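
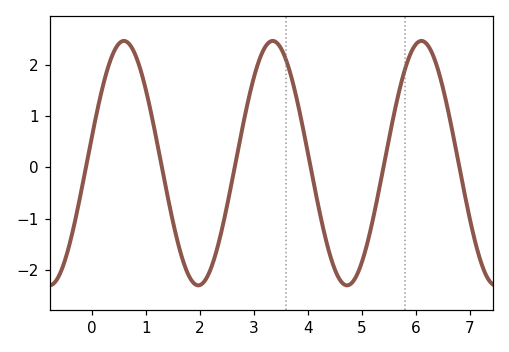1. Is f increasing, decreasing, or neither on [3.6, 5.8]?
neither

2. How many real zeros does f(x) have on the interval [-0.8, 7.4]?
6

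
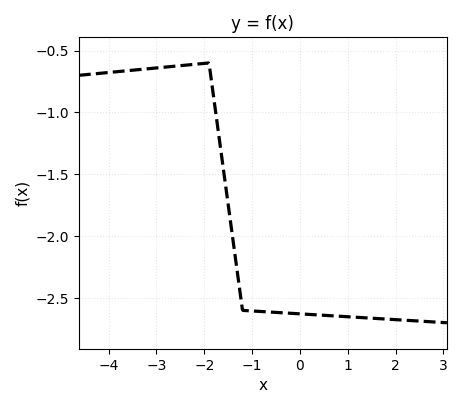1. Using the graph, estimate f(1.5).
-2.66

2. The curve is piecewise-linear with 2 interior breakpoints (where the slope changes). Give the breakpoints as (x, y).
(-1.9, -0.6); (-1.2, -2.6)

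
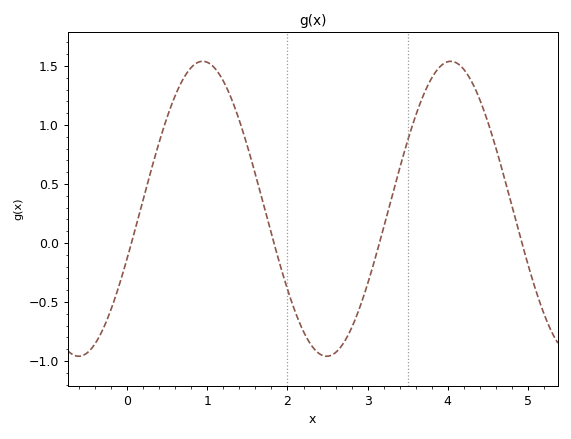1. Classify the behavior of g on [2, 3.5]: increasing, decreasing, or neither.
neither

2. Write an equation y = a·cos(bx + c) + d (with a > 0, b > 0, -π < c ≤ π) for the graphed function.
y = 1.25cos(2.03x - 1.91) + 0.29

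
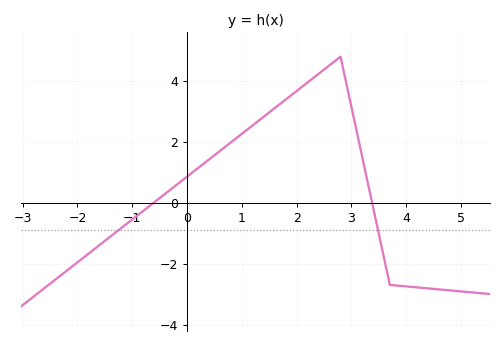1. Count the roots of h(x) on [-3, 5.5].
2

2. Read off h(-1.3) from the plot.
-1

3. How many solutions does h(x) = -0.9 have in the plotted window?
2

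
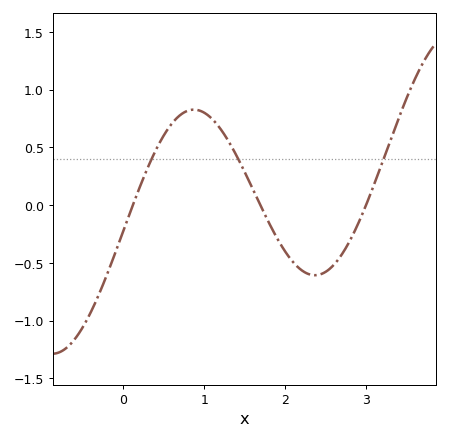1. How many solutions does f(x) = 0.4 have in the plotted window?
3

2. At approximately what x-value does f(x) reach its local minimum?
2.36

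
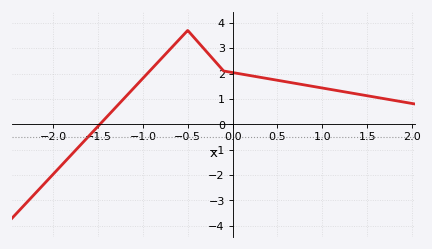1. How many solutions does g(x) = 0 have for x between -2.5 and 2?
1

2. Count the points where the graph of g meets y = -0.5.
1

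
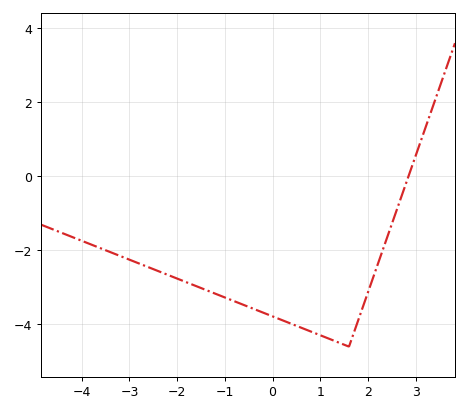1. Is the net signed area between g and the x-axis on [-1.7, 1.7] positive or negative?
negative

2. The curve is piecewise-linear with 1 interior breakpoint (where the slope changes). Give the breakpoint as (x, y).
(1.6, -4.6)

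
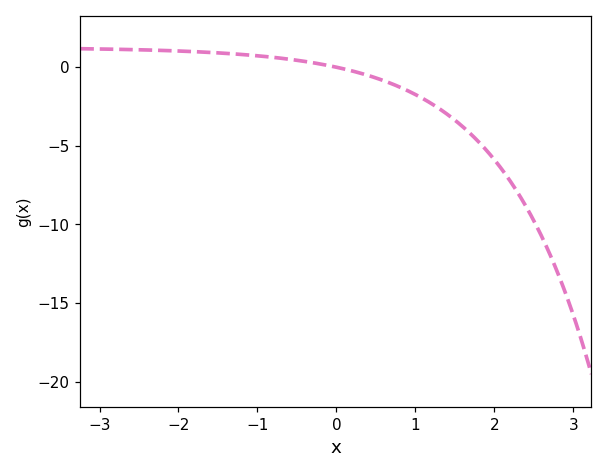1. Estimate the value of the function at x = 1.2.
-2.33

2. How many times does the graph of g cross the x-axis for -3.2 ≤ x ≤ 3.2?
1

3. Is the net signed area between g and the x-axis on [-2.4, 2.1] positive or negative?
negative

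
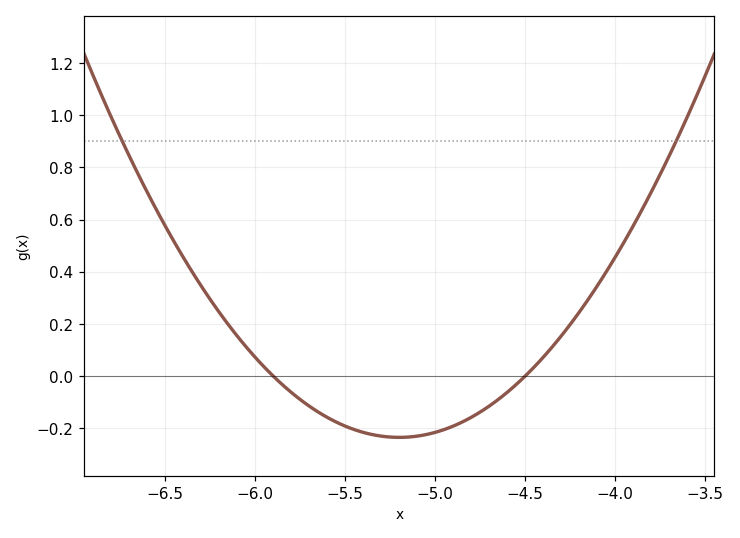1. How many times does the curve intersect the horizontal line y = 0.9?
2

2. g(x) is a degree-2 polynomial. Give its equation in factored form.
y = 0.48(x + 5.9)(x + 4.5)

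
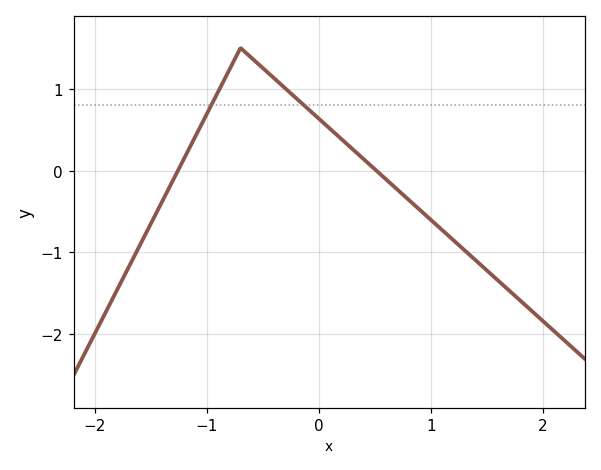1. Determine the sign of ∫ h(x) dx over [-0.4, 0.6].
positive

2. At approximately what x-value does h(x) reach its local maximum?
-0.7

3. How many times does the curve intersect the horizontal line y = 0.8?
2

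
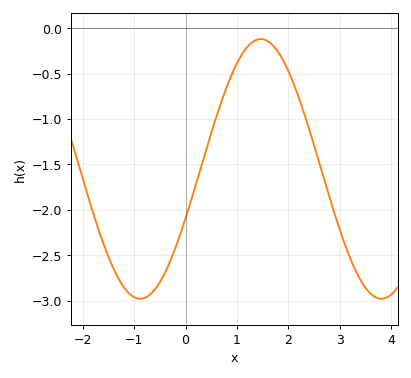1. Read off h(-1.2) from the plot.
-2.85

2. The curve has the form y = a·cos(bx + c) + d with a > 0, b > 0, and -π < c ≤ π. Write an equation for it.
y = 1.43cos(1.3x - 2) - 1.55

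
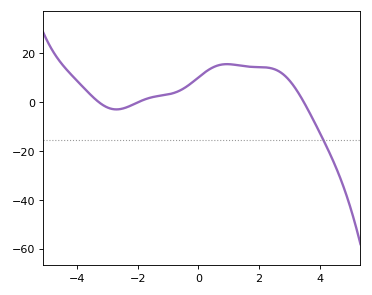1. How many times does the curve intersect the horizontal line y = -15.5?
1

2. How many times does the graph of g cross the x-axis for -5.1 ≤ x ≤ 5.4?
3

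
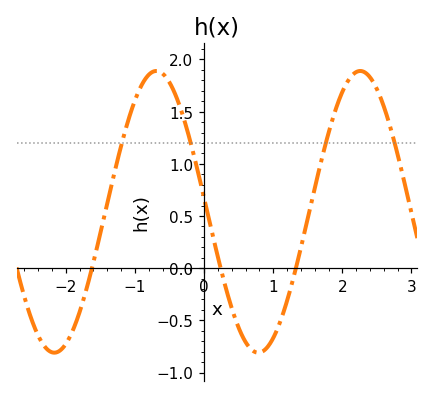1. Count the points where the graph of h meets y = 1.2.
4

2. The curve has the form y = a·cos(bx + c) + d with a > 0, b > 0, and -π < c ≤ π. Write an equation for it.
y = 1.35cos(2.13x + 1.47) + 0.54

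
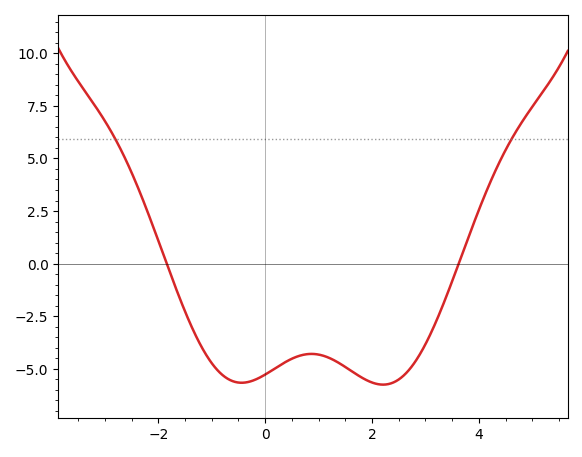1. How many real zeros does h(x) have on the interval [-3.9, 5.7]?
2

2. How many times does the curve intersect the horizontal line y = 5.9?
2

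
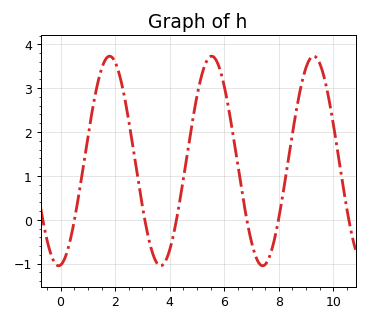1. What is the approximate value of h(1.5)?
3.4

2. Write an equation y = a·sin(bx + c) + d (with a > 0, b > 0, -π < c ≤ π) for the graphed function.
y = 2.39sin(1.7x - 1.4) + 1.34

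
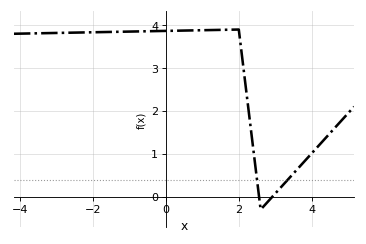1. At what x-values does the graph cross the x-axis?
2.6, 3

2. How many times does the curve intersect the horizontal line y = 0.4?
2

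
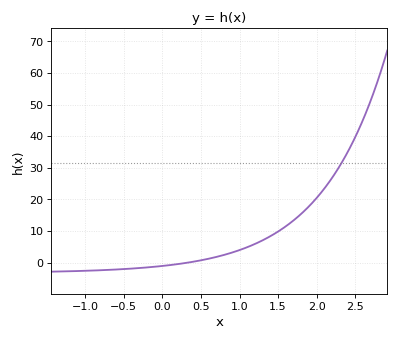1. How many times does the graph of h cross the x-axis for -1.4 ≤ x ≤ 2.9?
1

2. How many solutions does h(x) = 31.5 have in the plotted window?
1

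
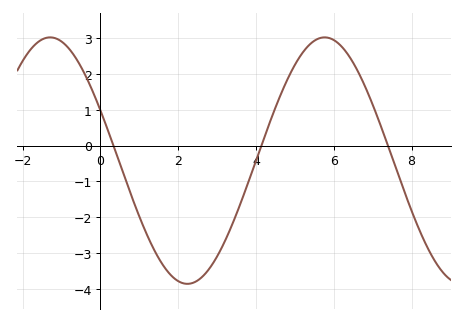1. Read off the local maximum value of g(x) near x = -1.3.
3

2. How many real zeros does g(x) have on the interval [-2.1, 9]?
3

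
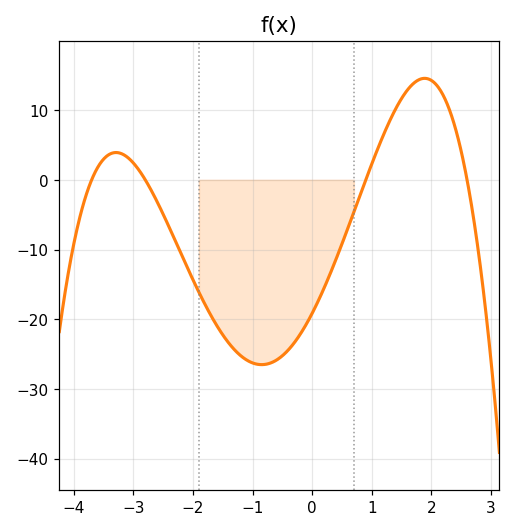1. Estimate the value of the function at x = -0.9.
-26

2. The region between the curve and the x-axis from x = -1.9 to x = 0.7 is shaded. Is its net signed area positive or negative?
negative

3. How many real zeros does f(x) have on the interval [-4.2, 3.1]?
4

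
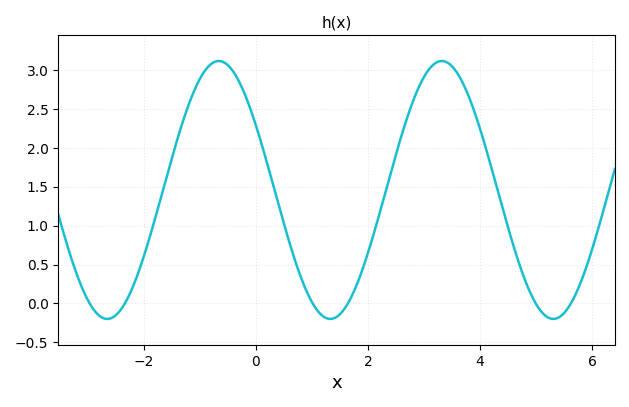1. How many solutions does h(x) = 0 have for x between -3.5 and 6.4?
6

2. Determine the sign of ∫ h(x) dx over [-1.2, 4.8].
positive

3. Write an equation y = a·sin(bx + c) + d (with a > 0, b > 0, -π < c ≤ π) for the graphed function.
y = 1.66sin(1.6x + 2.6) + 1.46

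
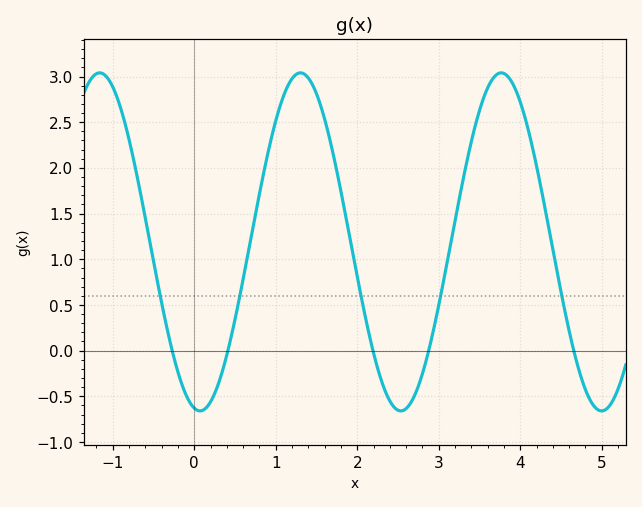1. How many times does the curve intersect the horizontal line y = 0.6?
5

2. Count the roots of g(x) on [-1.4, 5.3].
5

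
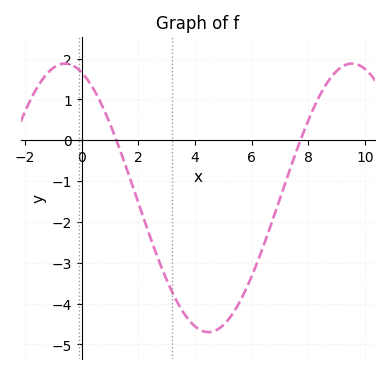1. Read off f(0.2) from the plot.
1.5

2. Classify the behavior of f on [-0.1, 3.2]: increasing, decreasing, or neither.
decreasing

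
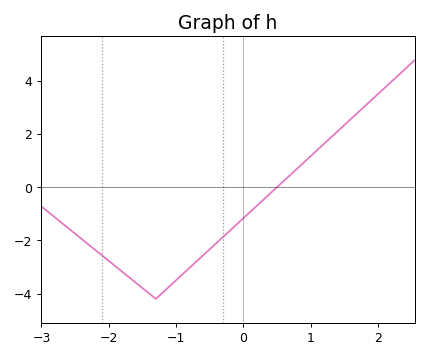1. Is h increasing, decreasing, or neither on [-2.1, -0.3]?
neither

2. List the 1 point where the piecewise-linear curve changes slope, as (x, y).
(-1.3, -4.2)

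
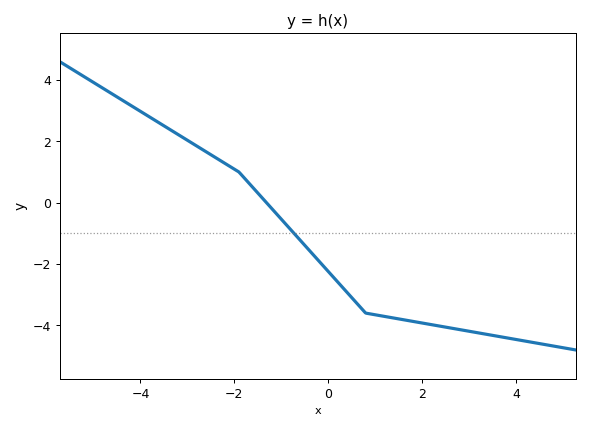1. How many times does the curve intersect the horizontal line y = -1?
1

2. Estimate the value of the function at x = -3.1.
2.13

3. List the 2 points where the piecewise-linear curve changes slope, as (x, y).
(-1.9, 1); (0.8, -3.6)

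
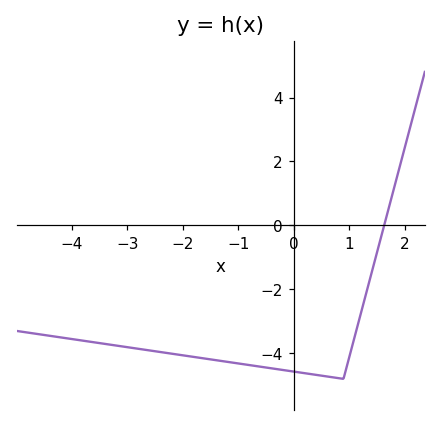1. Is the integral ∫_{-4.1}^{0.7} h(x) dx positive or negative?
negative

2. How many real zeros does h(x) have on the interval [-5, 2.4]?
1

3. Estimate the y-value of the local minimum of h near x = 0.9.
-4.8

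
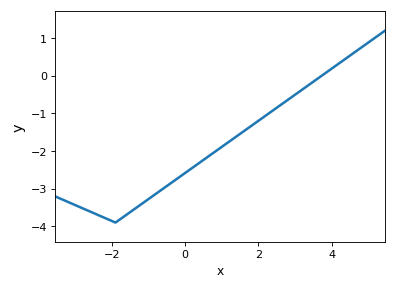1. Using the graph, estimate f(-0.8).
-3.1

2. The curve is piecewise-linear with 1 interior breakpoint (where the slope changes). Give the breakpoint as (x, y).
(-1.9, -3.9)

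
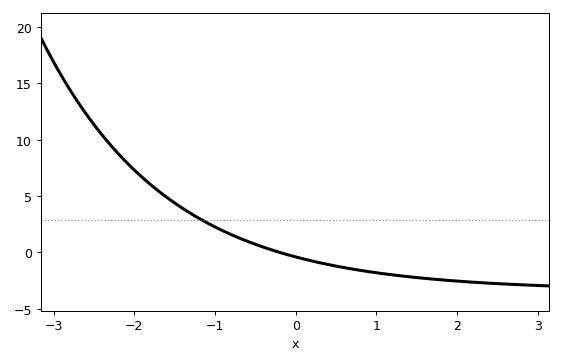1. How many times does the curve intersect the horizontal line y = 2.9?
1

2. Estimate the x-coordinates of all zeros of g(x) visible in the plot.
-0.197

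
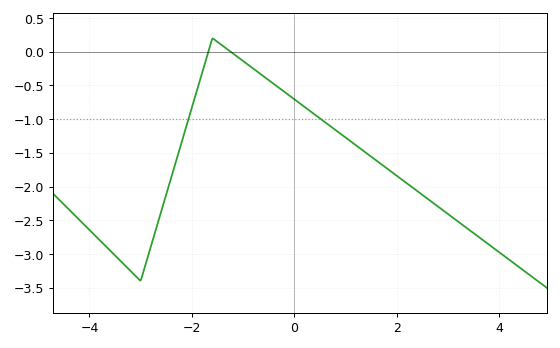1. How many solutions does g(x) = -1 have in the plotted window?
2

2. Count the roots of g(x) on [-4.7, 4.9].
2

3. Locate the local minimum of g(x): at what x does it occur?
-3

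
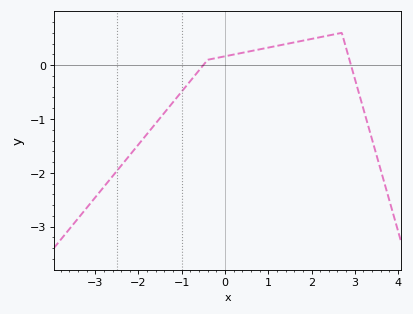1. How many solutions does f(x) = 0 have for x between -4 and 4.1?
2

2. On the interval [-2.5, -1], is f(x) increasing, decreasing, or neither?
increasing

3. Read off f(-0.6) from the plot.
-0.097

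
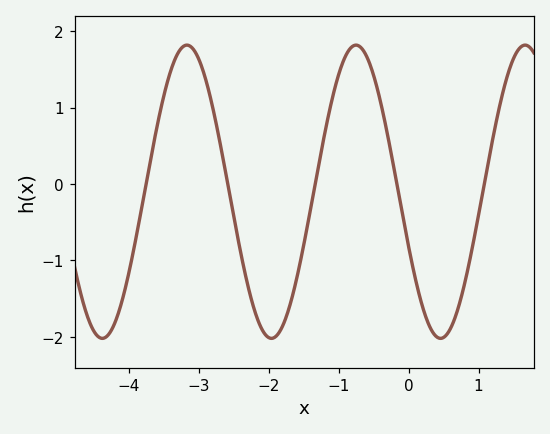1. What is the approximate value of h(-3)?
1.64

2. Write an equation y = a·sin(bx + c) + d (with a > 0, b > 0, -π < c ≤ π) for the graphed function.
y = 1.92sin(2.6x - 2.76) - 0.1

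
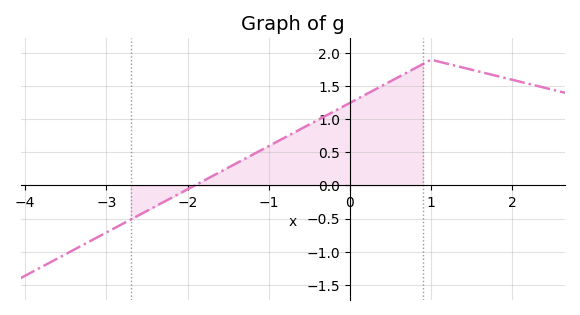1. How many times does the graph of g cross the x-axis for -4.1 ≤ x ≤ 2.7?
1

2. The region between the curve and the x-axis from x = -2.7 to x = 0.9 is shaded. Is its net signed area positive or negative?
positive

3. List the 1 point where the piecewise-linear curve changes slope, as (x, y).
(1, 1.9)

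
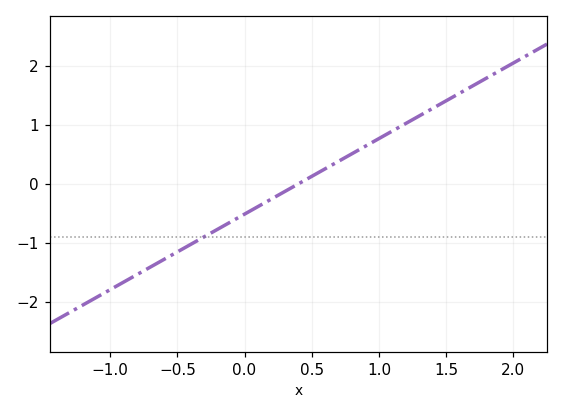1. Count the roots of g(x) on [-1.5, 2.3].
1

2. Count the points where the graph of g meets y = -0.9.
1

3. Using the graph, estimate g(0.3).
-0.128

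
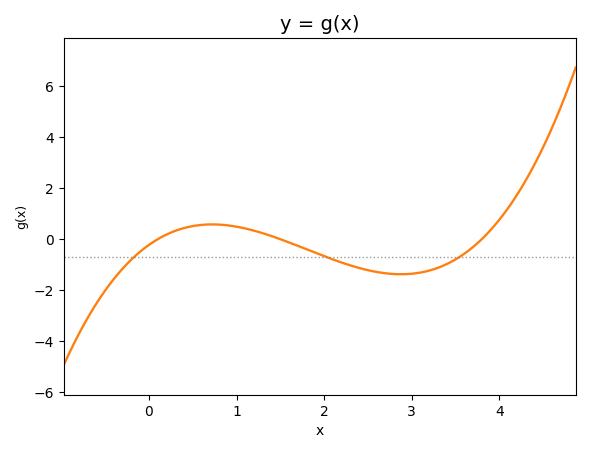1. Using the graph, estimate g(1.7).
-0.262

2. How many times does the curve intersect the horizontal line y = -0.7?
3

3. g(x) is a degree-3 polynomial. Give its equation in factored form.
y = 0.39(x - 0.1)(x - 1.5)(x - 3.8)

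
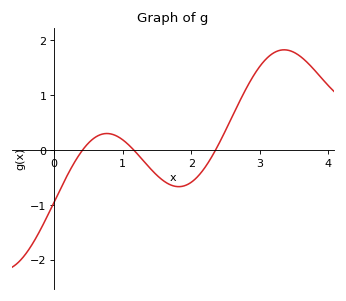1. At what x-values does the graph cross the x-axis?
0.4, 1.2, 2.4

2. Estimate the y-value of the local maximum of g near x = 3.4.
1.8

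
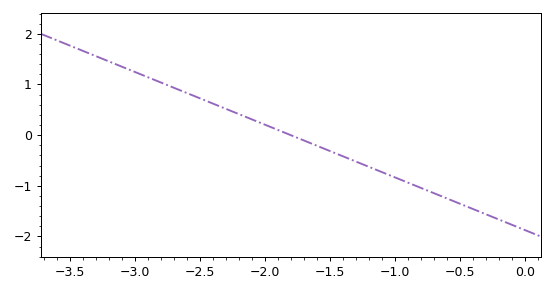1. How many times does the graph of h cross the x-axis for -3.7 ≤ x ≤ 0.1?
1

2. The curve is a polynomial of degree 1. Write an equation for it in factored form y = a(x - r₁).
y = -1.04(x + 1.8)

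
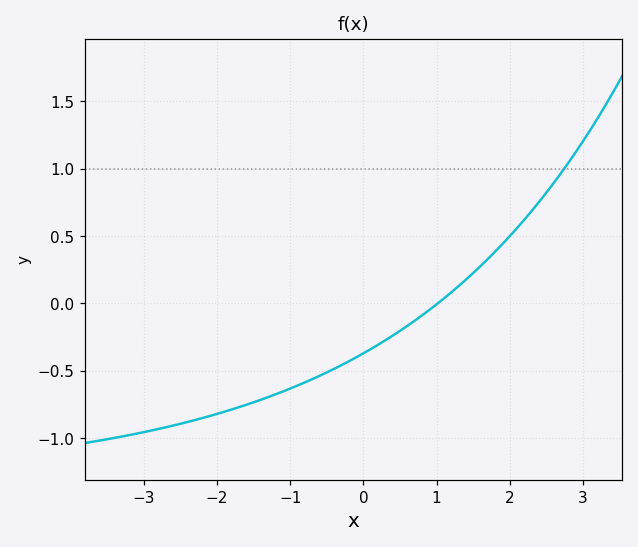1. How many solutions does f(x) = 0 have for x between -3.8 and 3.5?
1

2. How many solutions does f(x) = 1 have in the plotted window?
1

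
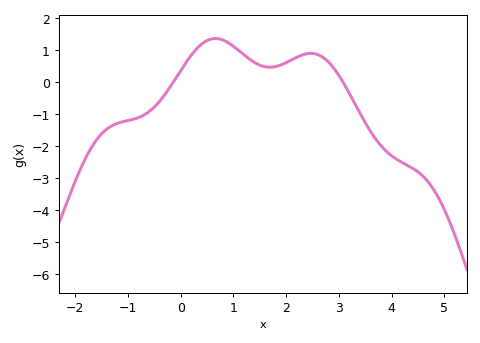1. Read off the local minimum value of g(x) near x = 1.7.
0.5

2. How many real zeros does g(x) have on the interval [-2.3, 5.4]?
2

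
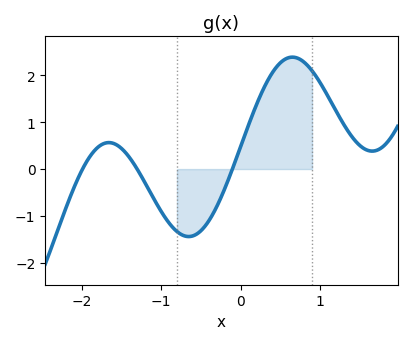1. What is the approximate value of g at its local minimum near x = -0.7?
-1.4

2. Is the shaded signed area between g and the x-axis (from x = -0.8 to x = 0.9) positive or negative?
positive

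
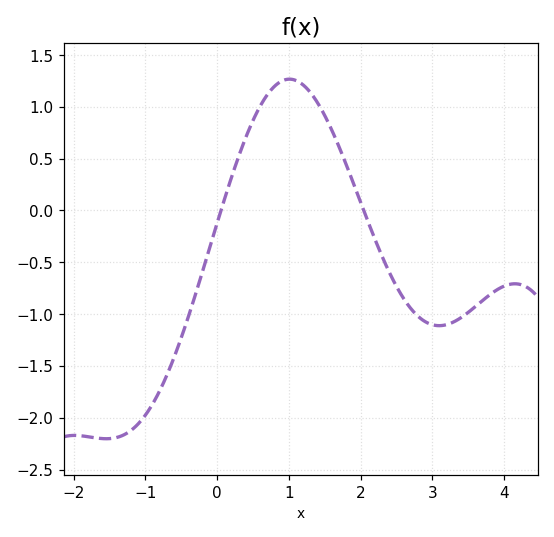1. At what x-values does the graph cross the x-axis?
0.055, 2.04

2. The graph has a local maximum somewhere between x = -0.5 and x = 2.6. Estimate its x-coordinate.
1.01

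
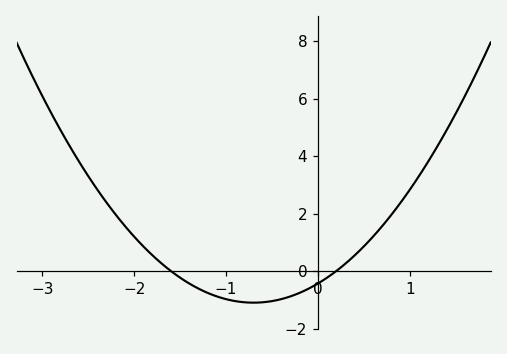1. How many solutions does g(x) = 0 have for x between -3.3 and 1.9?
2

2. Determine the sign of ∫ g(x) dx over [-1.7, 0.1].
negative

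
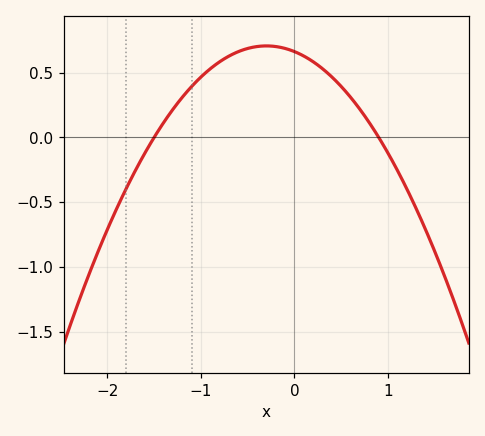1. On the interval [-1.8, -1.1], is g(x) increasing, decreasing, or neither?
increasing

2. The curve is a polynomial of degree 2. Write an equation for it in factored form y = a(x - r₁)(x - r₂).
y = -0.49(x + 1.5)(x - 0.9)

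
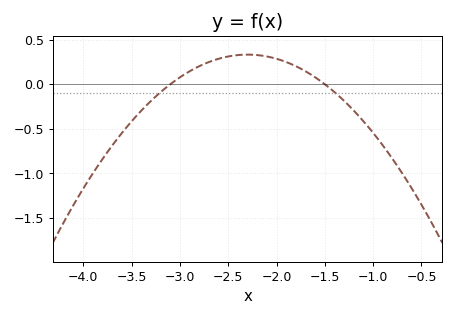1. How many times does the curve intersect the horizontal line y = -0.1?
2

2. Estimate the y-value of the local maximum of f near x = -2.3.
0.333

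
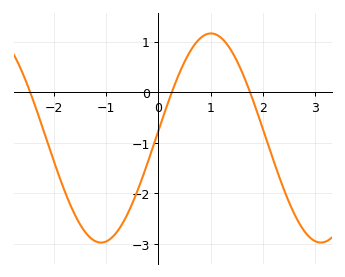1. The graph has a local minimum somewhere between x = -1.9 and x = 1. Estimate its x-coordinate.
-1.1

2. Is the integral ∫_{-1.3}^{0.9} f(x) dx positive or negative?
negative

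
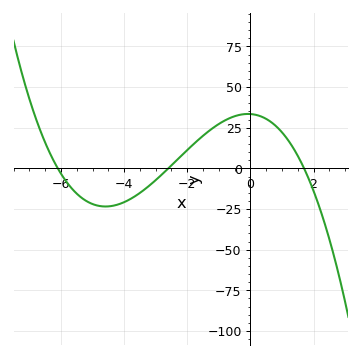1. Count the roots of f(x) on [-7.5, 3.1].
3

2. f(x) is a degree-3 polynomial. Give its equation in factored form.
y = -1.24(x + 6.1)(x + 2.6)(x - 1.7)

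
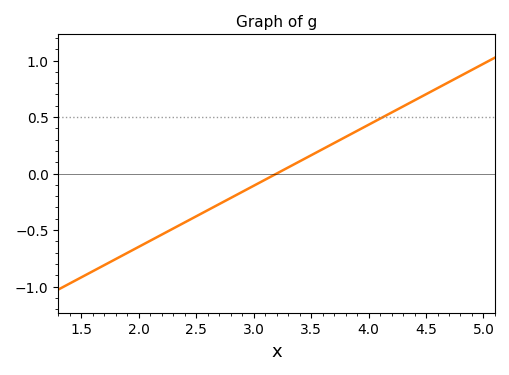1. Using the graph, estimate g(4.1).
0.486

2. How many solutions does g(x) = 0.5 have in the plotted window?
1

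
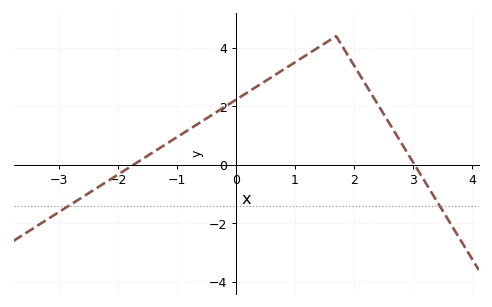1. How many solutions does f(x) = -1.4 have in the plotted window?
2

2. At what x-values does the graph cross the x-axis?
-1.8, 3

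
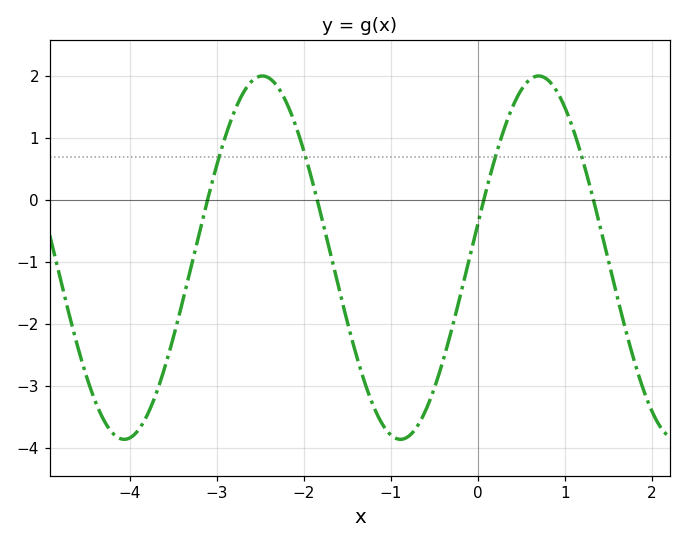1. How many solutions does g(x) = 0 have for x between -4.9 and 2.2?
4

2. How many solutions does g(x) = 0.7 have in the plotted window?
4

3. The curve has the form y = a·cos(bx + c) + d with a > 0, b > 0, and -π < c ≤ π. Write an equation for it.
y = 2.93cos(2x - 1.4) - 0.93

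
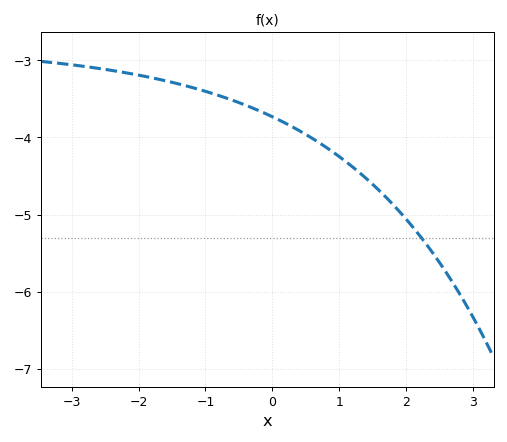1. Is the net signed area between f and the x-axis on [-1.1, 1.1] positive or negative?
negative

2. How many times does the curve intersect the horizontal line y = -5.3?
1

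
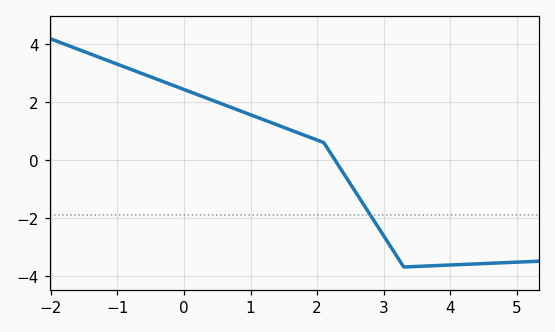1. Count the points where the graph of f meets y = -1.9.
1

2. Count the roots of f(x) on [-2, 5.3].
1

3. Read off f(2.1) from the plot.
0.6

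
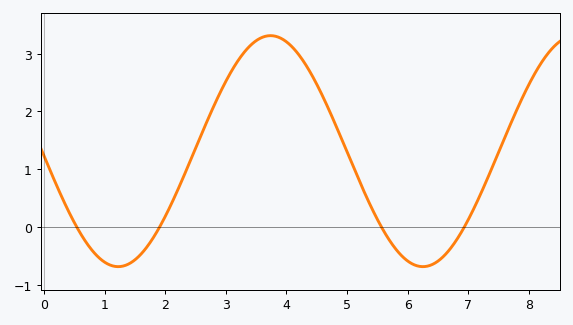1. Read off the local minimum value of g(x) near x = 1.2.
-0.69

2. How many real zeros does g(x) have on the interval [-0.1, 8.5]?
4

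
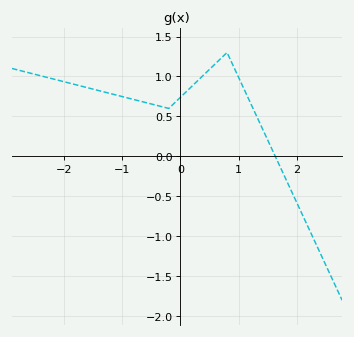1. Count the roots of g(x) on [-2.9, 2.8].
1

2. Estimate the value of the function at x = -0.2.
0.6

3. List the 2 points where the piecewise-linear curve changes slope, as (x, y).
(-0.2, 0.6); (0.8, 1.3)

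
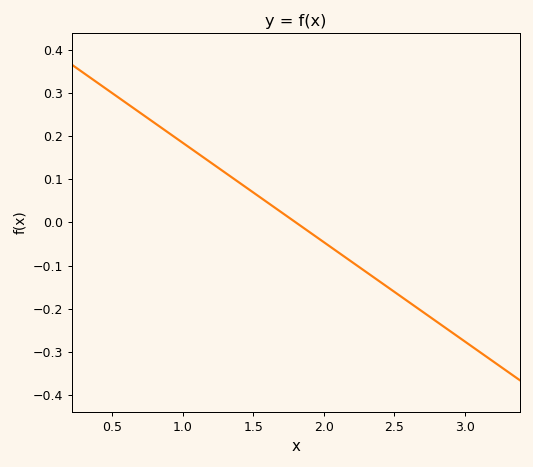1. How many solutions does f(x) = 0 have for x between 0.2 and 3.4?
1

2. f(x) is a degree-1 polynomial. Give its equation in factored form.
y = -0.23(x - 1.8)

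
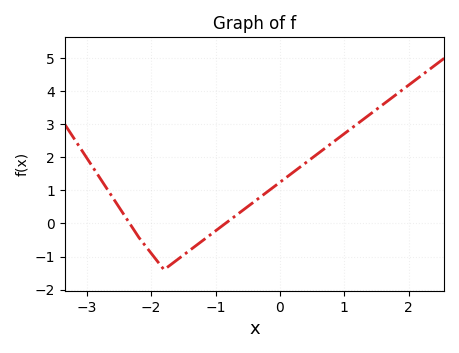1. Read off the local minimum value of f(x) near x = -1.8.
-1.4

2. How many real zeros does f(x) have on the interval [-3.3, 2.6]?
2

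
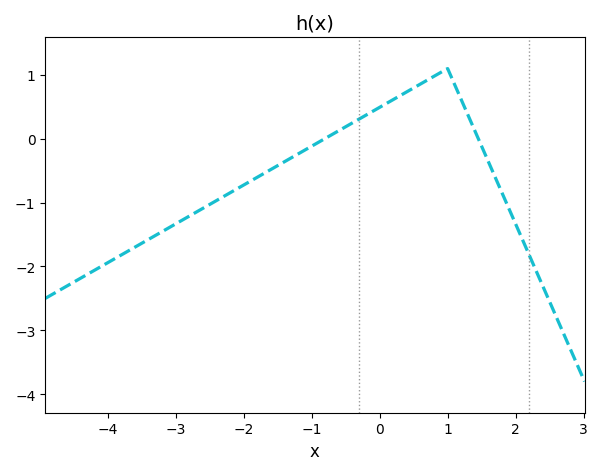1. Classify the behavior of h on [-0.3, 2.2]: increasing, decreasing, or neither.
neither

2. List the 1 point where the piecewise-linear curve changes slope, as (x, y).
(1, 1.1)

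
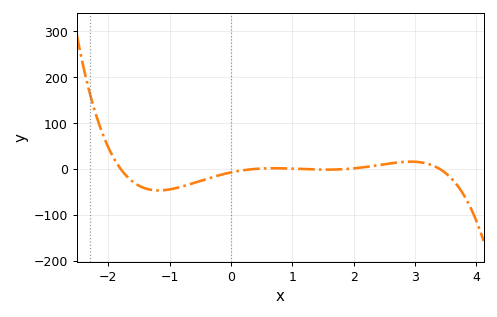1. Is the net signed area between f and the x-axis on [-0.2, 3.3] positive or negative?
positive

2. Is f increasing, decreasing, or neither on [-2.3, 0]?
neither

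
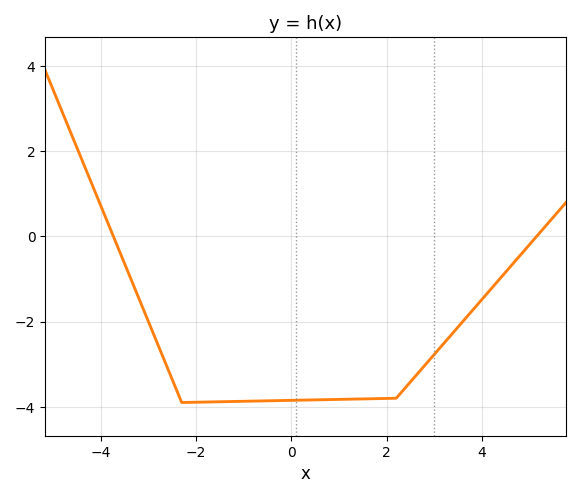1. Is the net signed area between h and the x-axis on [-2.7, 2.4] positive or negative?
negative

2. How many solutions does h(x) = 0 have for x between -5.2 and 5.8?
2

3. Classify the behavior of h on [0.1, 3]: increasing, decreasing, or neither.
increasing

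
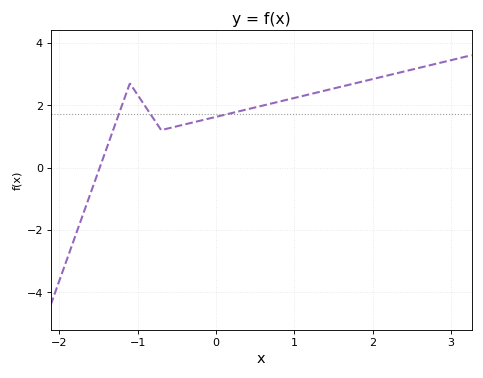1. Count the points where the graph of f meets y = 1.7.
3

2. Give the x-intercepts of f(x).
-1.48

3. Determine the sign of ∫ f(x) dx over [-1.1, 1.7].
positive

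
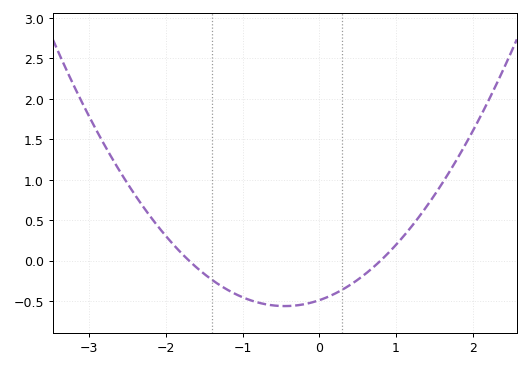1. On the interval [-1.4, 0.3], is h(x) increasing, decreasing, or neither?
neither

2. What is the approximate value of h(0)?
-0.49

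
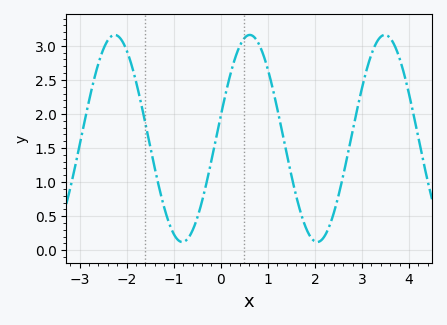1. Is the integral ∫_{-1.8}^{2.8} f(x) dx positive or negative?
positive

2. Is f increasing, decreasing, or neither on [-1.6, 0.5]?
neither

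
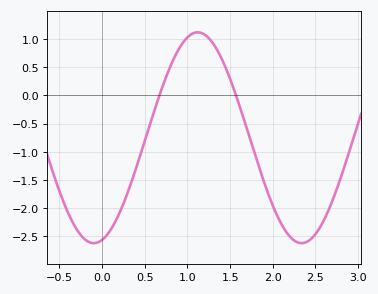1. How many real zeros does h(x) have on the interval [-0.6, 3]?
2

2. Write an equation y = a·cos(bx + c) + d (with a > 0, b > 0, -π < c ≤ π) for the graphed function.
y = 1.87cos(2.58x - 2.89) - 0.75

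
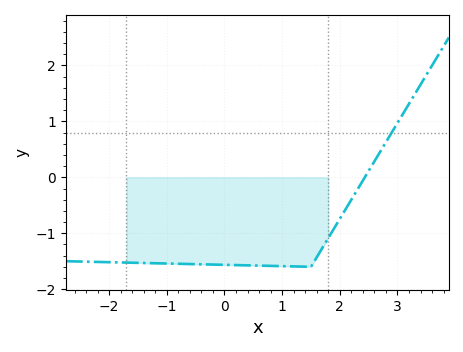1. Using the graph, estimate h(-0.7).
-1.5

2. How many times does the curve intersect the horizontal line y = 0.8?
1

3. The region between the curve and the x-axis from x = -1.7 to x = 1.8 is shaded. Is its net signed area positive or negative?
negative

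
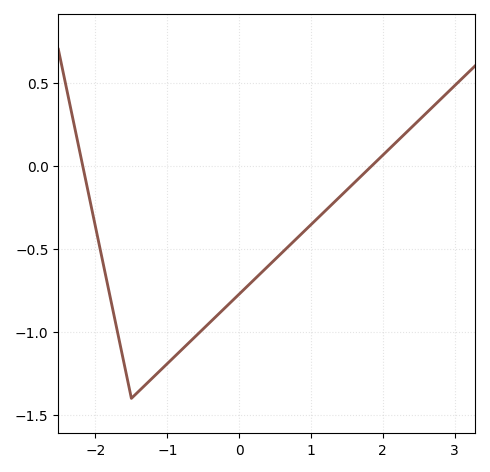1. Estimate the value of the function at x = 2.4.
0.25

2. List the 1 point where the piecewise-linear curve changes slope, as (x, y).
(-1.5, -1.4)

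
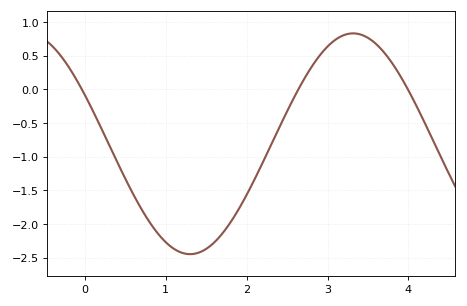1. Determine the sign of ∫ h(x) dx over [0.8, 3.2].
negative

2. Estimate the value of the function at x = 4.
-0.018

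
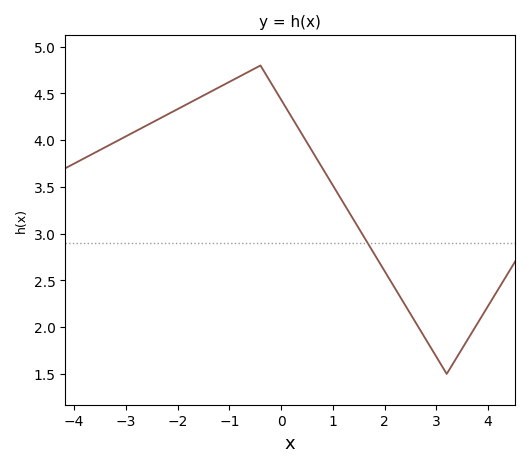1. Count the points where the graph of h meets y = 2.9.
1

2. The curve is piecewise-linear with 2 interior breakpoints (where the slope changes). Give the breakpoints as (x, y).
(-0.4, 4.8); (3.2, 1.5)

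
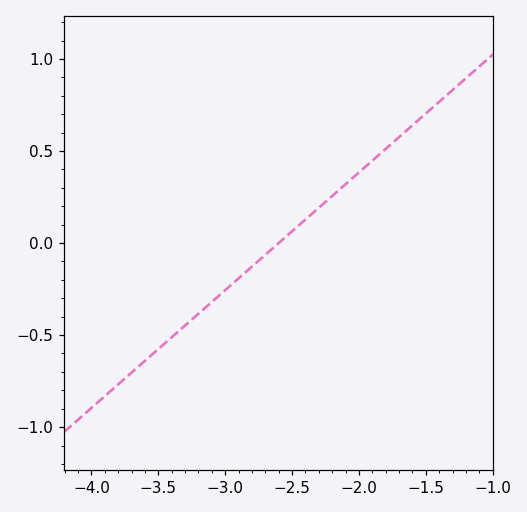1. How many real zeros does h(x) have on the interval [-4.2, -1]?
1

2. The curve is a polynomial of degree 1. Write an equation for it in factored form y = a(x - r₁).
y = 0.64(x + 2.6)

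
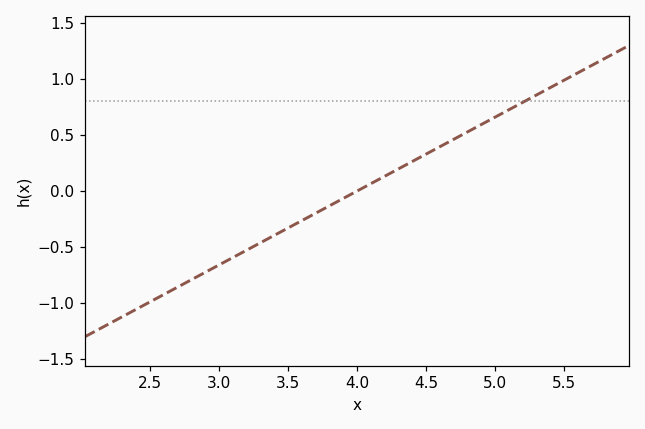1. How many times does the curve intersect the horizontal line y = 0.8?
1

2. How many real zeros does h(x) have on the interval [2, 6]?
1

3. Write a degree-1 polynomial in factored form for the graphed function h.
y = 0.66(x - 4)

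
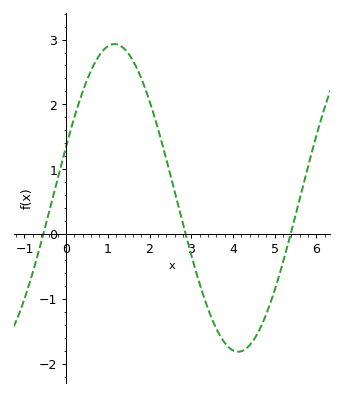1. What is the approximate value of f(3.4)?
-1.15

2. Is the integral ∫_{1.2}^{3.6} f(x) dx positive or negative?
positive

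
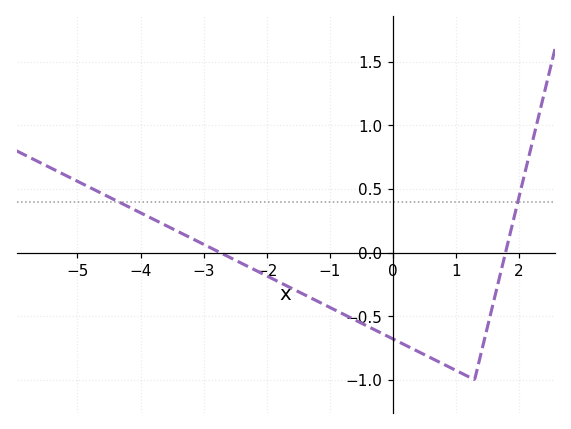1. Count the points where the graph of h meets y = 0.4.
2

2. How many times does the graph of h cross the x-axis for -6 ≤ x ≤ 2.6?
2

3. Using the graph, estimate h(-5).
0.55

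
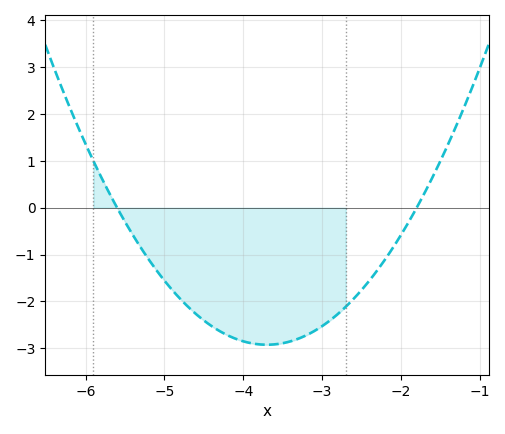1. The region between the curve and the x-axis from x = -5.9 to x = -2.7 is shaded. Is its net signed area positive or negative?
negative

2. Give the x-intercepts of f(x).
-5.6, -1.8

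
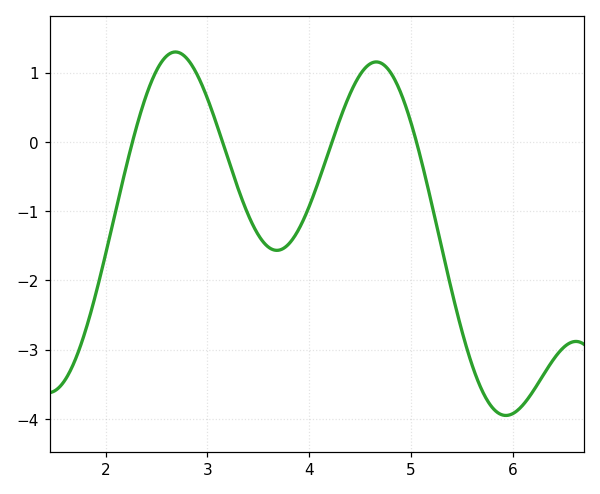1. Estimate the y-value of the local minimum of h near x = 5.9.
-3.95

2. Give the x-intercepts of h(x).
2.26, 3.15, 4.22, 5.05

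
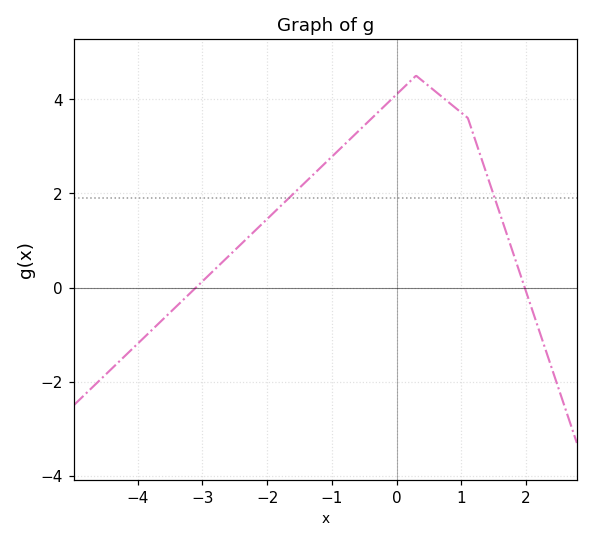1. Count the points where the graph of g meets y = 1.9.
2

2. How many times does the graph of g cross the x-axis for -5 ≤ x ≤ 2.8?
2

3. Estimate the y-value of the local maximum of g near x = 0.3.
4.4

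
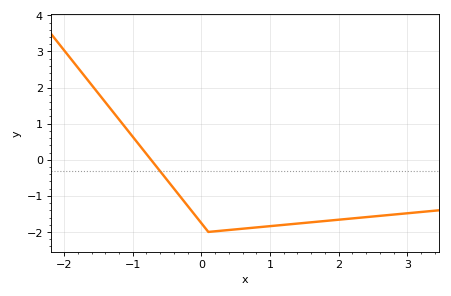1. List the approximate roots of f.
-0.735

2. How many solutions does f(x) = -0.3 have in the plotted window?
1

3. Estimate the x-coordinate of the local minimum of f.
0.101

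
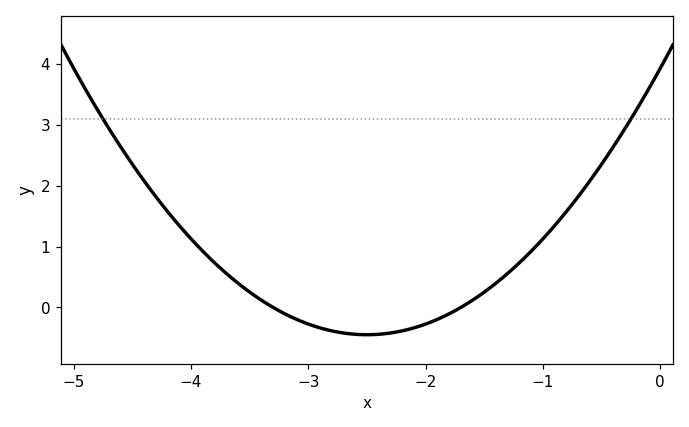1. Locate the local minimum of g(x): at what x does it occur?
-2.5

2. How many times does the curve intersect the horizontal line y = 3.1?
2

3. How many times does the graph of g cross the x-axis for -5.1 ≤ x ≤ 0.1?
2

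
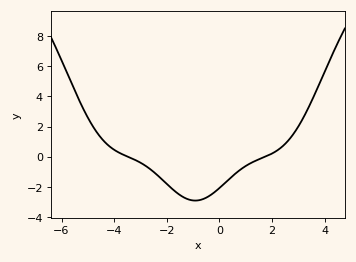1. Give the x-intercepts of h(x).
-3.4, 1.8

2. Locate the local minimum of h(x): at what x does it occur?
-1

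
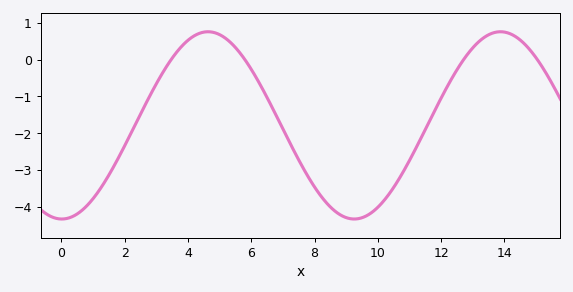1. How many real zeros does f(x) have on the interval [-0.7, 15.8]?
4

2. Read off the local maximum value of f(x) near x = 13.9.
0.76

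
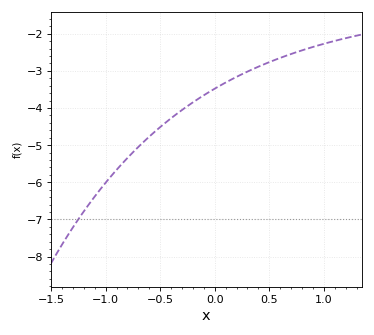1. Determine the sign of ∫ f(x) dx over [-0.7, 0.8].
negative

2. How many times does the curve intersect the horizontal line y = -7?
1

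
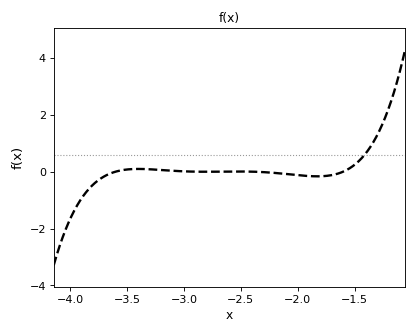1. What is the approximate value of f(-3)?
0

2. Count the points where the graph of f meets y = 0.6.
1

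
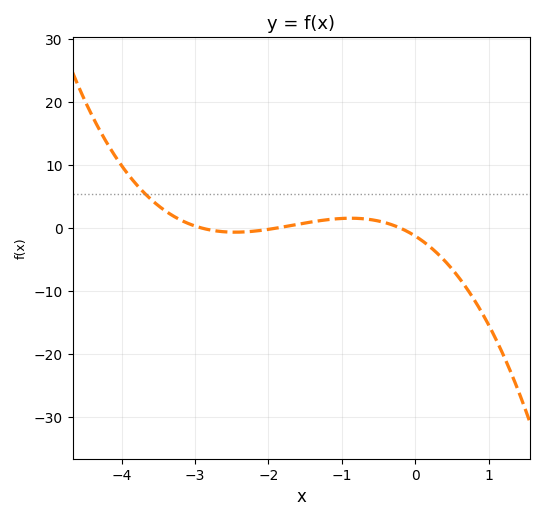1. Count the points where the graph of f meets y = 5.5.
1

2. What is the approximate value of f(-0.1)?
-0.57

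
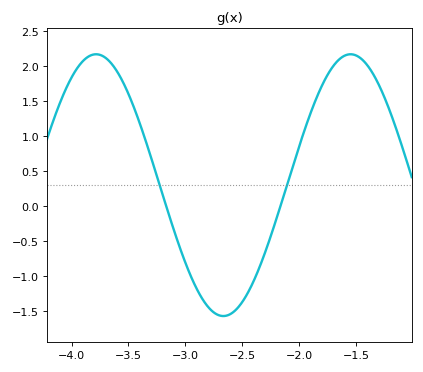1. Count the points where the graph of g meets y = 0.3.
2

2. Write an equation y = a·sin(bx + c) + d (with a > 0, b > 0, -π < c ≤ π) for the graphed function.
y = 1.87sin(2.8x - 0.36) + 0.3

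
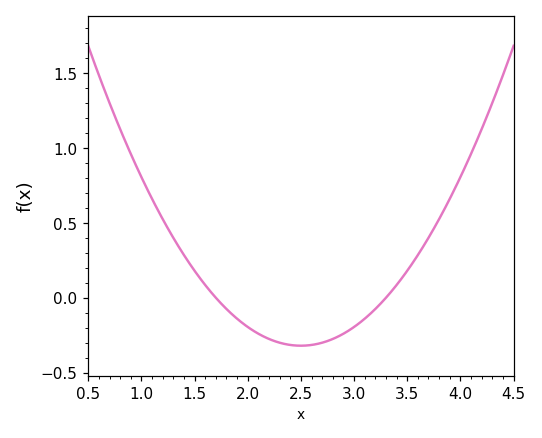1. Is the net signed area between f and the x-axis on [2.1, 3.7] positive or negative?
negative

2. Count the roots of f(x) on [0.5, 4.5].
2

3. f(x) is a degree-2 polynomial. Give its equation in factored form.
y = 0.5(x - 1.7)(x - 3.3)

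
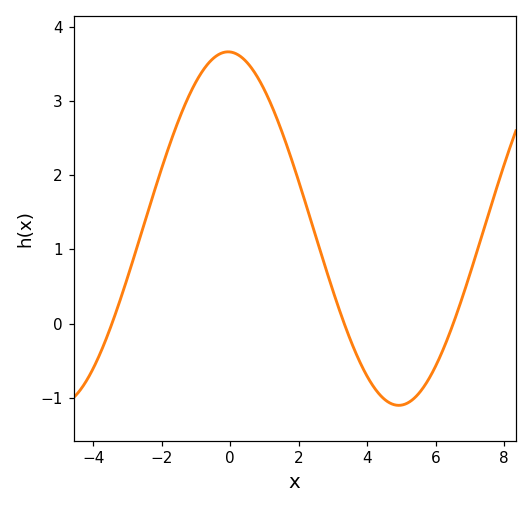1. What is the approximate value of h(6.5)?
0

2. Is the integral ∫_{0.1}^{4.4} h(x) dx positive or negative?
positive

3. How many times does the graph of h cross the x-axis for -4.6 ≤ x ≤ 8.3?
3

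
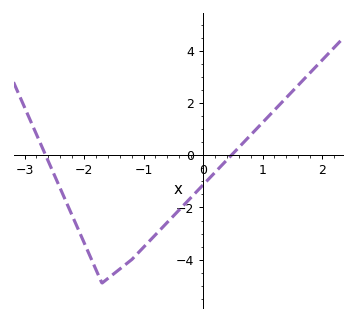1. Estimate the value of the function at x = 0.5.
0.059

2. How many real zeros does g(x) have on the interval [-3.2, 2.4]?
2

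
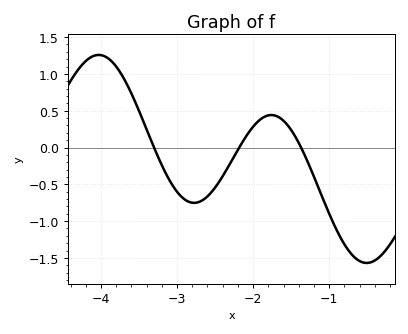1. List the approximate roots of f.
-3.3, -2.18, -1.37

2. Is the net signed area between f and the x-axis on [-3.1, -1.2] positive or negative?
negative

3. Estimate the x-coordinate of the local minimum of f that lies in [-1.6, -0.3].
-0.508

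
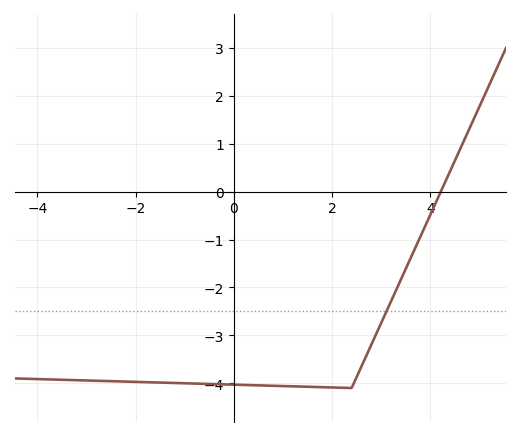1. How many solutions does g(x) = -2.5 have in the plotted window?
1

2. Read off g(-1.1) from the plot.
-4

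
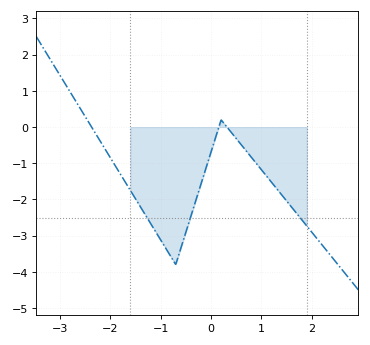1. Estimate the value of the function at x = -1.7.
-1.52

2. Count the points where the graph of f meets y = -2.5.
3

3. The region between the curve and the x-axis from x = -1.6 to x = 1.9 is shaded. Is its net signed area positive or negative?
negative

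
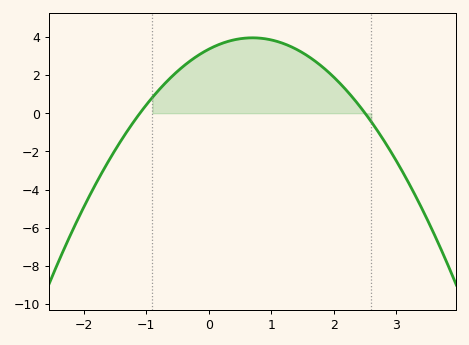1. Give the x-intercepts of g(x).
-1.1, 2.5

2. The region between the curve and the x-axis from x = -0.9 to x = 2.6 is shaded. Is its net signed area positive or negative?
positive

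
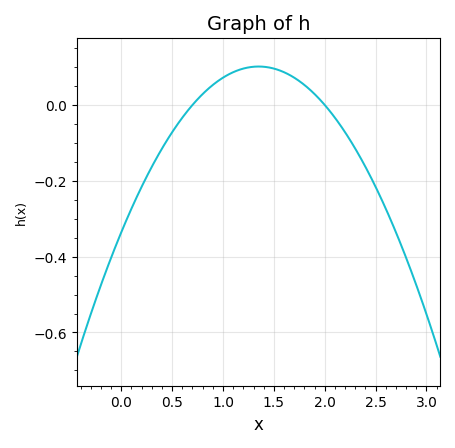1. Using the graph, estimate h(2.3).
-0.115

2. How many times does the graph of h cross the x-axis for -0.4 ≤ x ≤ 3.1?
2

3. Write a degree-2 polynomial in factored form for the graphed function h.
y = -0.24(x - 0.7)(x - 2)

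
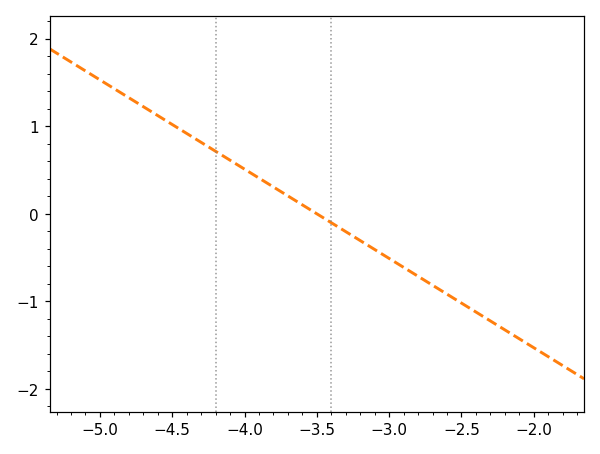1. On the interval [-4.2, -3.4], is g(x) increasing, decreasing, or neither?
decreasing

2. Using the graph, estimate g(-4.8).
1.3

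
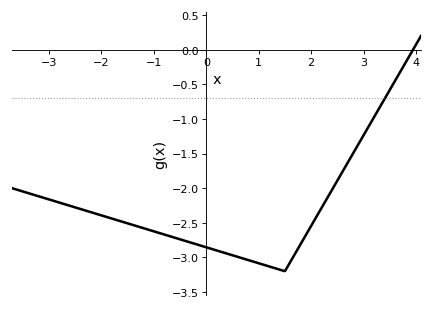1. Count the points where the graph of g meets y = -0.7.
1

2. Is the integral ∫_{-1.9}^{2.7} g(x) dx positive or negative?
negative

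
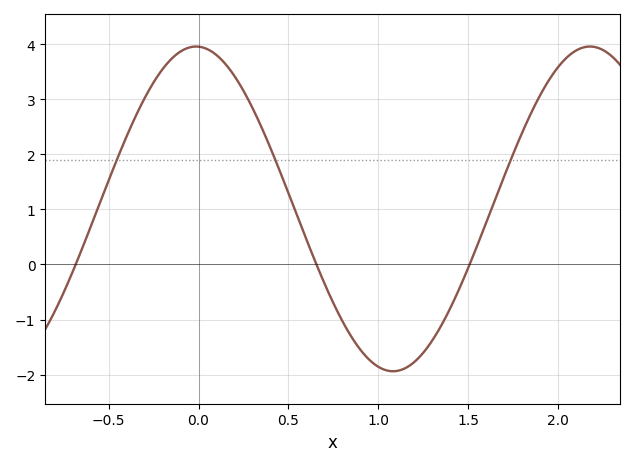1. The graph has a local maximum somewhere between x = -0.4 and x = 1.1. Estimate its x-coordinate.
0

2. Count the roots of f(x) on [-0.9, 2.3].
3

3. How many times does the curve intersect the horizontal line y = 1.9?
3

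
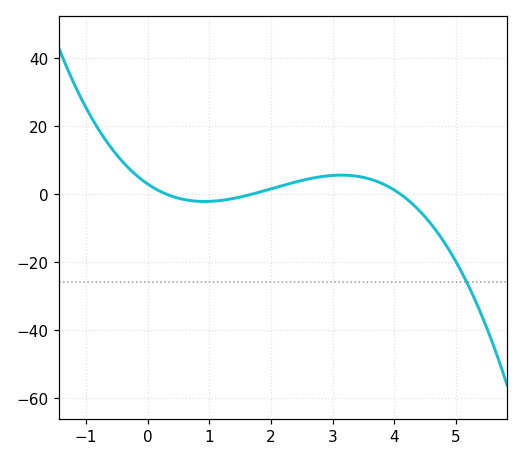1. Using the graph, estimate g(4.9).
-16.7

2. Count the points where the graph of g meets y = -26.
1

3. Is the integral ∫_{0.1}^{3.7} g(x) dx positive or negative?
positive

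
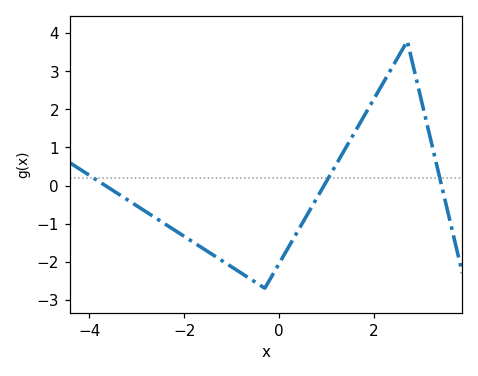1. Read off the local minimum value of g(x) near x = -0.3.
-2.7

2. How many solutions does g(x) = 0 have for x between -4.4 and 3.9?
3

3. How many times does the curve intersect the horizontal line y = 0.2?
3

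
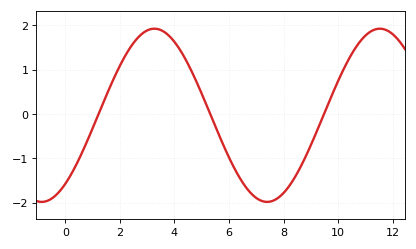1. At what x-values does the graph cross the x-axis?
1.22, 5.31, 9.49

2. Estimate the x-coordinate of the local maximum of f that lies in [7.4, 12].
11.5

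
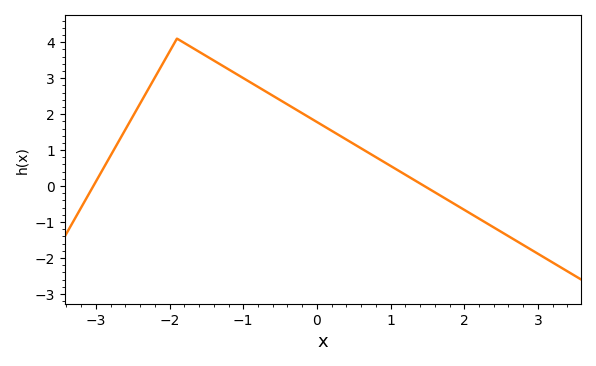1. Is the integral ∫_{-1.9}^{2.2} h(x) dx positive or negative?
positive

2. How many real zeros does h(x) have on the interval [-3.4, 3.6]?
2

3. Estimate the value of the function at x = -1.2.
3.25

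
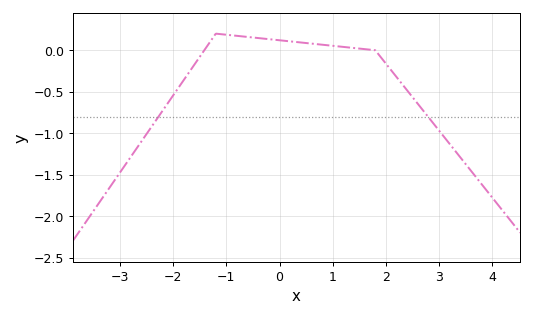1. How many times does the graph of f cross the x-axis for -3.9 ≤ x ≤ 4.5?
2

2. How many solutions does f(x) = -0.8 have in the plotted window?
2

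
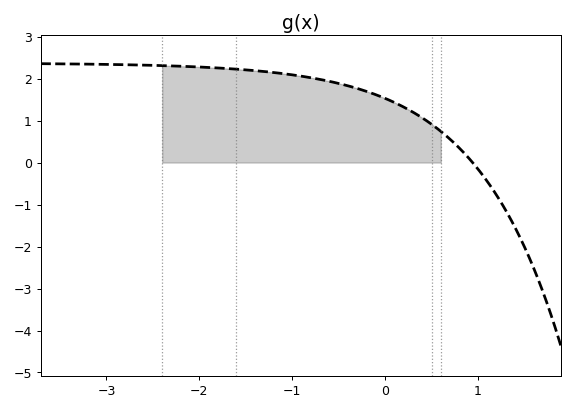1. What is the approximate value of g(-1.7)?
2.2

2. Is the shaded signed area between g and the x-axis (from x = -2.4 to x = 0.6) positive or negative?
positive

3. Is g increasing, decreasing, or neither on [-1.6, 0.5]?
decreasing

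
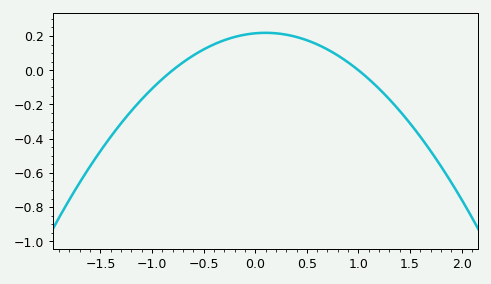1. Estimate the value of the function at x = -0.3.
0.18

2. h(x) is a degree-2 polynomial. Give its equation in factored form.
y = -0.27(x + 0.8)(x - 1)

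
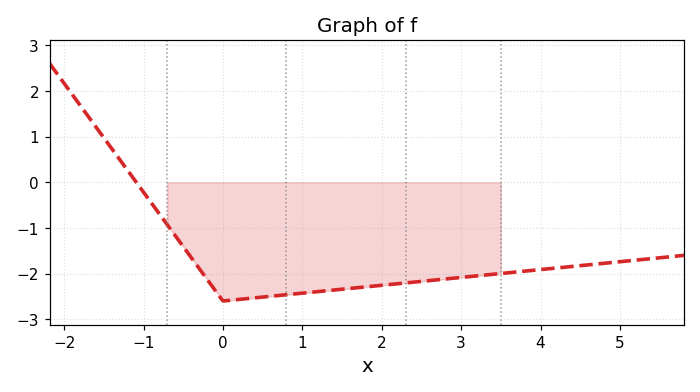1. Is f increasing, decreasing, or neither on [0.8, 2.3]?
increasing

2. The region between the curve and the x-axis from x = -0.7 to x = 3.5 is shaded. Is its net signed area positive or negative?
negative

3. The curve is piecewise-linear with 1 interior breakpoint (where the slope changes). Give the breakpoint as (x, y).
(0, -2.6)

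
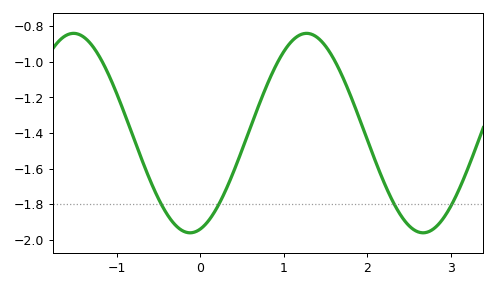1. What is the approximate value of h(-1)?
-1.18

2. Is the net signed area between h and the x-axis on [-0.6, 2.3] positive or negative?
negative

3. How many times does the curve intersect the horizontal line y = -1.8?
4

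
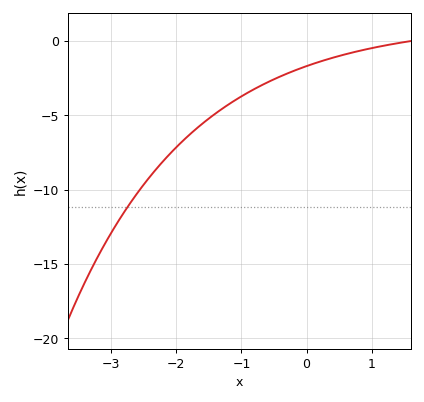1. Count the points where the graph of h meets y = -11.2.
1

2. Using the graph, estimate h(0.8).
-0.5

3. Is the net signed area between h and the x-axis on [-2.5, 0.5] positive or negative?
negative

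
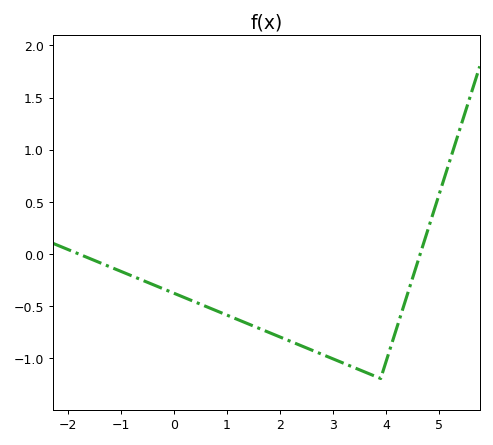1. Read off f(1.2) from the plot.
-0.65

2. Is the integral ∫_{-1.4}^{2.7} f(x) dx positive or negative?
negative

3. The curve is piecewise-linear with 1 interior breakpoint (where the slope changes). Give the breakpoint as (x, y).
(3.9, -1.2)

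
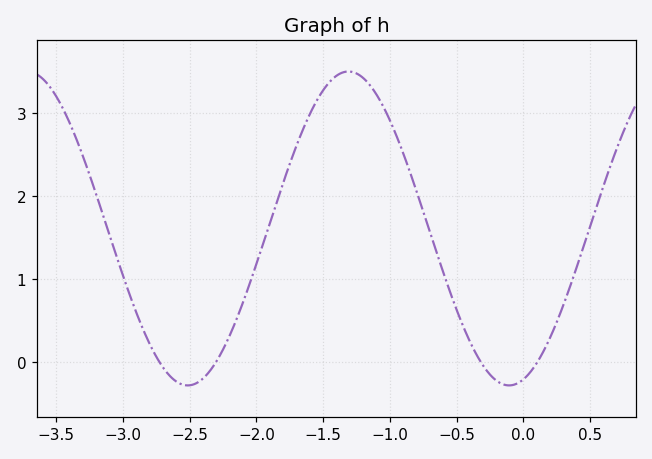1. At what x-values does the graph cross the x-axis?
-2.73, -2.3, -0.318, 0.104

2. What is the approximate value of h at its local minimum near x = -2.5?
-0.28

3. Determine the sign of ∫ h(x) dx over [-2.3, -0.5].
positive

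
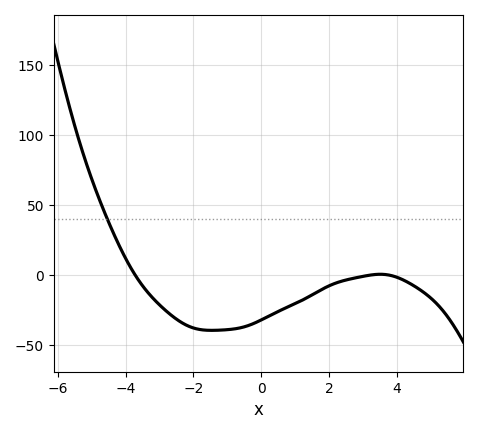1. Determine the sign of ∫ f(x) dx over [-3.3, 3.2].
negative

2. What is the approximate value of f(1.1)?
-20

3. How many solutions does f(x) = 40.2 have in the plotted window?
1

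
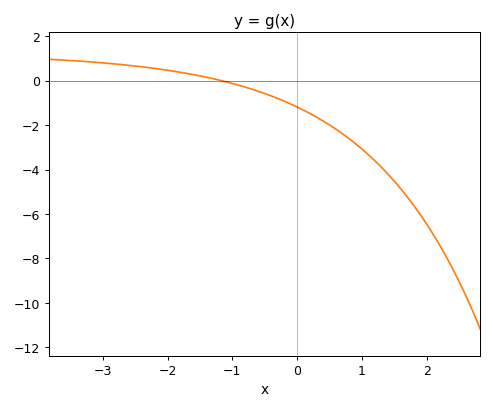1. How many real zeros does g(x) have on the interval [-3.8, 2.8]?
1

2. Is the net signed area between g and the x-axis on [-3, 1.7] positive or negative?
negative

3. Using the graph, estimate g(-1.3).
0.096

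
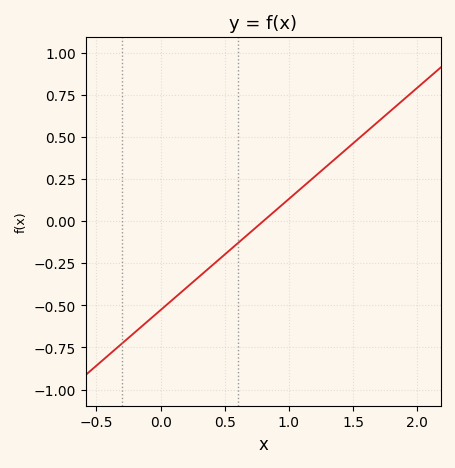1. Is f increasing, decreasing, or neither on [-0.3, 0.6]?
increasing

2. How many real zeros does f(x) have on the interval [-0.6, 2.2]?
1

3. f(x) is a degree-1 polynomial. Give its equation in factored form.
y = 0.66(x - 0.8)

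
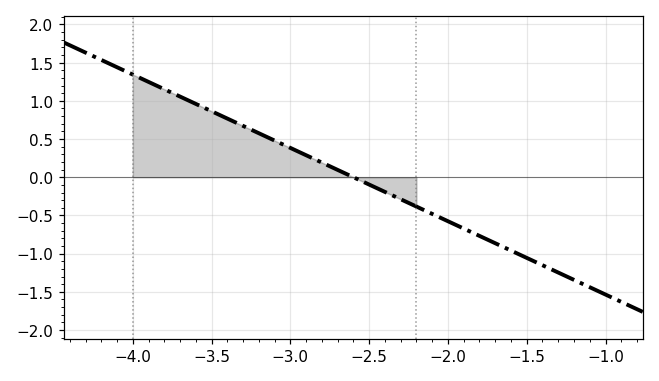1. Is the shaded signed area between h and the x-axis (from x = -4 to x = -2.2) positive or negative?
positive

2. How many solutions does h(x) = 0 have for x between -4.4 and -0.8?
1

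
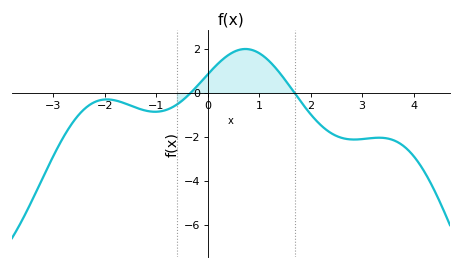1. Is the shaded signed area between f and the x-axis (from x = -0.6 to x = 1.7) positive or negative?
positive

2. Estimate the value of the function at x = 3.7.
-2.2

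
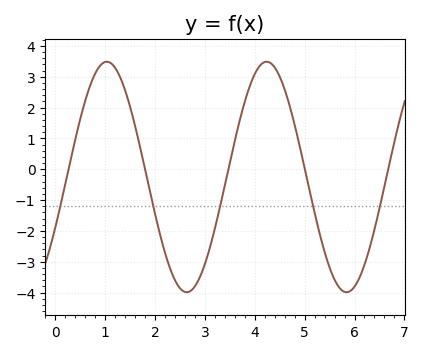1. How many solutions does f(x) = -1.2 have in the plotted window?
5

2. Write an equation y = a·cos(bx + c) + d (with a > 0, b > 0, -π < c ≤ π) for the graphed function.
y = 3.74cos(2x - 2) - 0.25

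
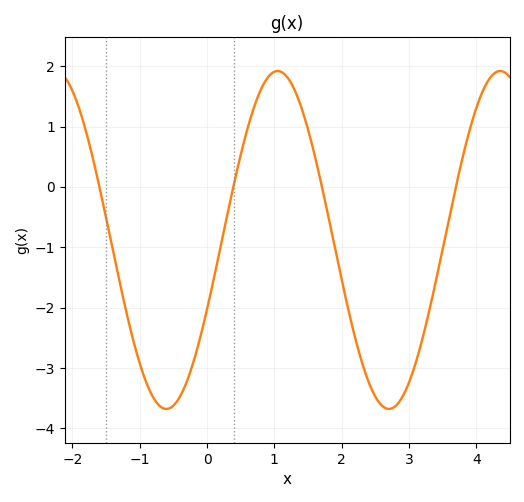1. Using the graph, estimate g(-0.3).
-3.2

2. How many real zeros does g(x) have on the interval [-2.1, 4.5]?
4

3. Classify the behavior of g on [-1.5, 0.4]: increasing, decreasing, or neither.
neither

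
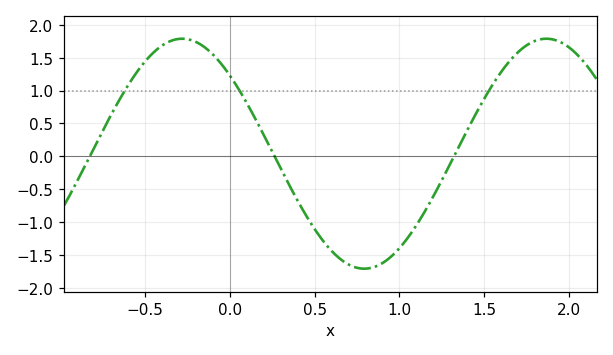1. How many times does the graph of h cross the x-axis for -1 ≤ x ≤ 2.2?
3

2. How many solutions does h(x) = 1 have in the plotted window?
3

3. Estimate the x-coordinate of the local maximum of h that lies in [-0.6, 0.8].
-0.3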